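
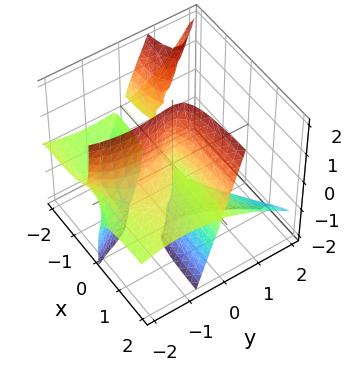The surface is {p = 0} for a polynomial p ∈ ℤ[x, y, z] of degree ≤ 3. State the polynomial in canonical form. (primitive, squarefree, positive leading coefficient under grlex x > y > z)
First, there are 4 components.
Next, degree: the shape is more complex than any degree-2 surface, so deg p = 3.
Next, from the visible intercepts: the visible z-axis segment lies entirely on the surface; the visible x-axis segment lies entirely on the surface; one y-axis crossing is at y = -2.
Finally, together with the visible shape, these determine p as stated.

3*x*y*z - x*z^2 + y^3 + 2*y^2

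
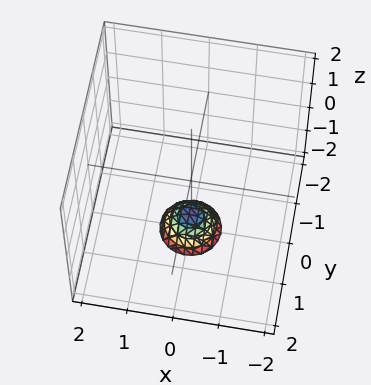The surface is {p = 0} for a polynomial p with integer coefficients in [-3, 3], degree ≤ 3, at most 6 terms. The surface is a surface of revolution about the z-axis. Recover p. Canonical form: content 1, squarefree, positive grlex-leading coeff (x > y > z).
The degree is 2 — the shape is more complex than any degree-1 surface.
Symmetry: every cross-section ⟂ z is a circle, so x, y appear only via x² + y².
Checking where it meets the axes: the surface avoids every integer y-axis point in the box; the surface avoids every integer x-axis point in the box; a circular section at z = -2 has radius between 0 and 1.
Solving for integer coefficients yields p as stated.

3*x^2 + 3*y^2 + 2*z + 3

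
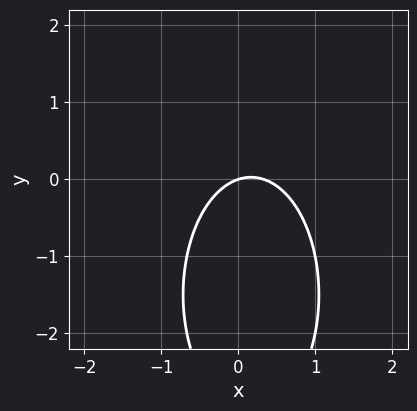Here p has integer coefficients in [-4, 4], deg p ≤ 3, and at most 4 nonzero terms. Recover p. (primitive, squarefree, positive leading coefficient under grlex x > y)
3*x^2 + y^2 - x + 3*y

1. Degree: no degree-1 curve has this shape, so deg p = 2.
2. From the visible intercepts: it meets the y-axis at y = 0 (among the integer gridlines); it crosses the x-axis at the gridline x = 0.
3. Fitting integer coefficients to these (and the overall shape) gives p.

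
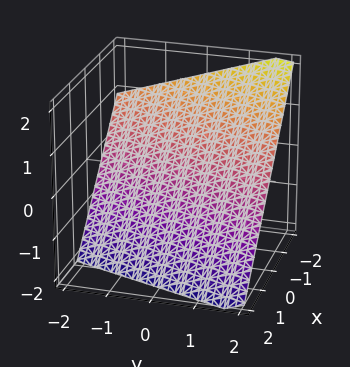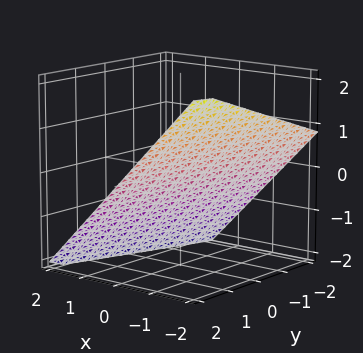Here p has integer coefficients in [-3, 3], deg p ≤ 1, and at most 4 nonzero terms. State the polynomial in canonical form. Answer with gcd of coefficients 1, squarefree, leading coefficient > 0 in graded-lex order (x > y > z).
3*x - y + 3*z + 2

1. The degree is 1 — every cross-section is a straight line — this is a plane.
2. Observable constraints: it meets the y-axis at y = 2 (among the integer gridlines).
3. Solving for integer coefficients yields p as stated.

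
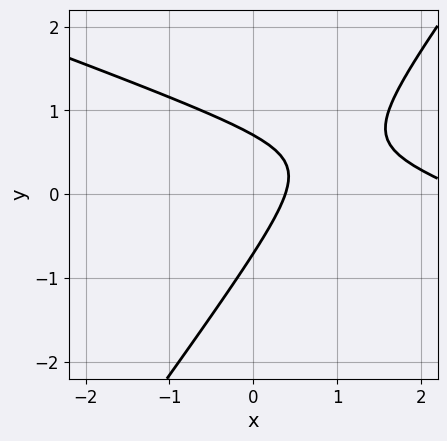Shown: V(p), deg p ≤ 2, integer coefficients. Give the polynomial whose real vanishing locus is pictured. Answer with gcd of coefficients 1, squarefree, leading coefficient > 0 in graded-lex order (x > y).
1. Degree: the shape is more complex than any degree-1 curve, so deg p = 2.
2. The integer polynomial consistent with all of this is the stated p.

x^2 + 2*x*y - 2*y^2 - 3*x + 1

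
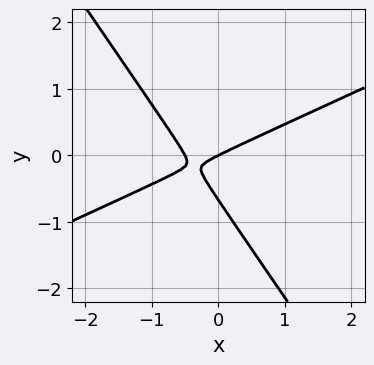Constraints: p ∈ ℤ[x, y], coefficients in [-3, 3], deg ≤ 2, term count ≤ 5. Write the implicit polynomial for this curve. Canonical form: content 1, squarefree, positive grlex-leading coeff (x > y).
2*x^2 - 3*x*y - 3*y^2 + x - 2*y

First, deg p = 2.
Then, from the axis intercepts and sections: one x-axis crossing is at x = 0; it meets the y-axis at y = 0 (among the integer gridlines).
Finally, together with the visible shape, these determine p as stated.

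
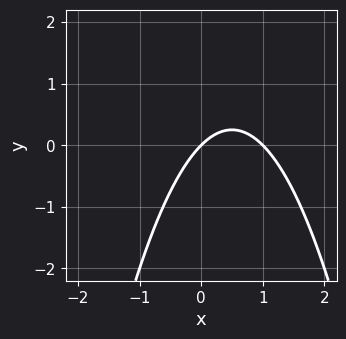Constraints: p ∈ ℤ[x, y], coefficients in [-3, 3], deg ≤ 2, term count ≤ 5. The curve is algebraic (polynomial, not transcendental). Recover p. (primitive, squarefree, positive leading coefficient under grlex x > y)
(a) The degree is 2 — no degree-1 curve has this shape.
(b) From the visible intercepts: one y-axis crossing is at y = 0; among the integer gridlines, it crosses the x-axis at x ∈ {0, 1}.
(c) Together with the visible shape, these determine p as stated.

x^2 - x + y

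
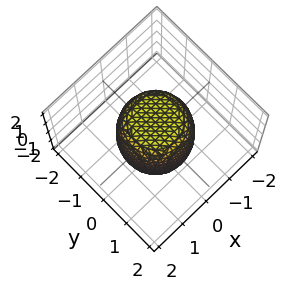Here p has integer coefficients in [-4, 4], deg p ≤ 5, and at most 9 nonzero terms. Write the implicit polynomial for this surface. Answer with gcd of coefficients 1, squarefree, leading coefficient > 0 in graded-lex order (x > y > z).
2*x^4 + 4*x^2*y^2 + 2*y^4 - x^2 - y^2 + z^2 - 2

Degree: no degree-3 surface has this shape, so deg p = 4.
By symmetry, every cross-section ⟂ z is a circle, so x, y appear only via x² + y².
Checking where it meets the axes: a circular section at z = 1 has radius exactly 1.
The integer polynomial consistent with all of this is the stated p.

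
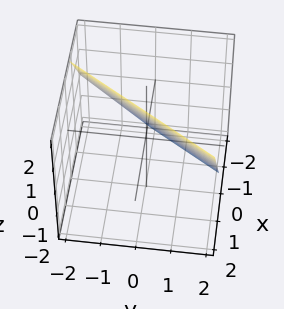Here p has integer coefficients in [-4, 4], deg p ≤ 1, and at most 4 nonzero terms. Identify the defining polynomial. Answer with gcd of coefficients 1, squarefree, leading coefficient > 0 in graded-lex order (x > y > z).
3*x - 2*y - 2*z + 2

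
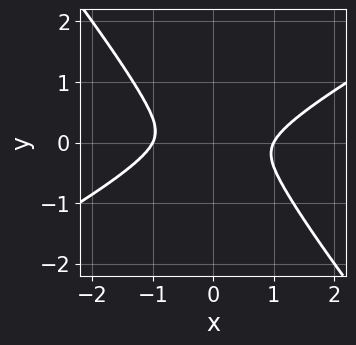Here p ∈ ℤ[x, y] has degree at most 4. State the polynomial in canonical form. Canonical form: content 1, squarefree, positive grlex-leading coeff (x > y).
(a) The degree is 4 — the shape is more complex than any degree-3 curve.
(b) Reading off the gridlines: among the integer gridlines, it crosses the x-axis at x ∈ {-1, 1}.
(c) Fitting integer coefficients to these (and the overall shape) gives p.

2*x^4 - 2*x^3*y - 3*x^2*y^2 - 2*x^2 - 2*y^2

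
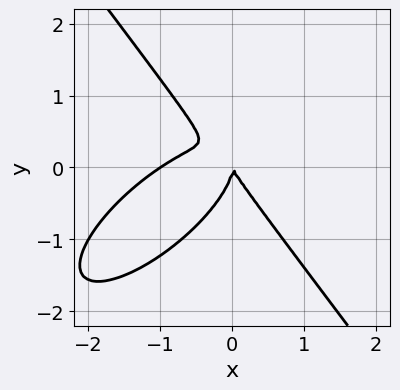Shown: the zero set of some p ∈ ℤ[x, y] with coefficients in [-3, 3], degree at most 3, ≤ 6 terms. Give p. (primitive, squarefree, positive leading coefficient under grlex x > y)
2*x^3 - 2*x^2*y + 2*y^3 + 2*x^2 + x*y

1. deg p = 3.
2. Reading off the gridlines: it meets the y-axis at y = 0 (among the integer gridlines); the x-axis gridline crossings are at x ∈ {-1, 0}.
3. Assembling these constraints gives the stated polynomial.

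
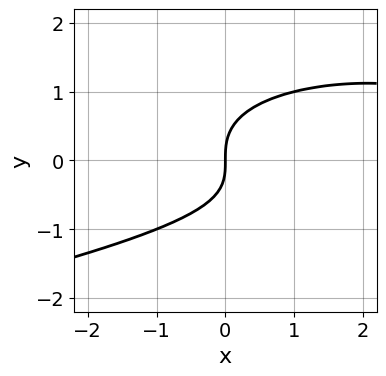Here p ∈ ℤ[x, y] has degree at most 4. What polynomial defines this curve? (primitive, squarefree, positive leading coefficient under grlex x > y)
The degree is 3 — the shape is more complex than any degree-2 curve.
From the axis intercepts and sections: it meets the x-axis at x = 0 (among the integer gridlines); one y-axis crossing is at y = 0.
Solving for integer coefficients yields p as stated.

3*y^3 + x^2 - x*y - 3*x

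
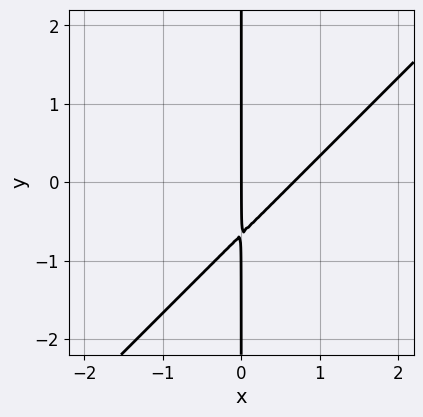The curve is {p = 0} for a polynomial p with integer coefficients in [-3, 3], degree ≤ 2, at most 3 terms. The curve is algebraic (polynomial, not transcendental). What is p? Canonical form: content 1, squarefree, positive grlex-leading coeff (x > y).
1. The degree is 2 — the shape is more complex than any degree-1 curve.
2. From the axis intercepts and sections: the visible y-axis segment lies entirely on the curve; it meets the x-axis at x = 0 (among the integer gridlines).
3. Putting this together gives p.

3*x^2 - 3*x*y - 2*x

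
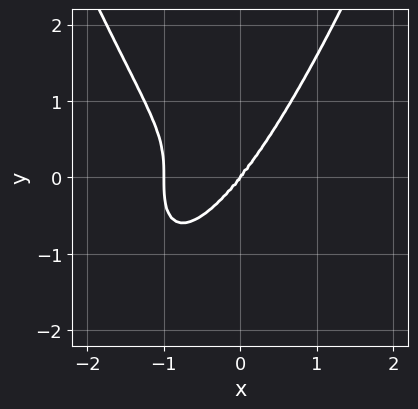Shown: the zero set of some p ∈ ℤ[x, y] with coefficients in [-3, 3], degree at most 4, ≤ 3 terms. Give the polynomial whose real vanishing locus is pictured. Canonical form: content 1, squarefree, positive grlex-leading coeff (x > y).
The degree is 4 — the shape is more complex than any degree-3 curve.
Checking where it meets the axes: the x-axis gridline crossings are at x ∈ {-1, 0}; it crosses the y-axis at the gridline y = 0.
Putting this together gives p.

2*x^4 + 2*x^3 - y^3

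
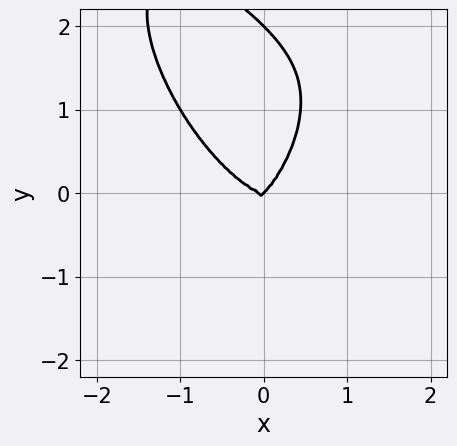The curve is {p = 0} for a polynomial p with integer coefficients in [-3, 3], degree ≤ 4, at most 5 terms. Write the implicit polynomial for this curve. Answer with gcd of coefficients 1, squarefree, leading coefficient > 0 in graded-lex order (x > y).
3*x^4 + y^4 + 2*x*y^2 - 2*y^3

1. deg p = 4. A generic line meets the curve in up to 4 points.
2. Against the integer gridlines: among the integer gridlines, it crosses the y-axis at y ∈ {0, 2}; one x-axis crossing is at x = 0.
3. Solving for integer coefficients yields p as stated.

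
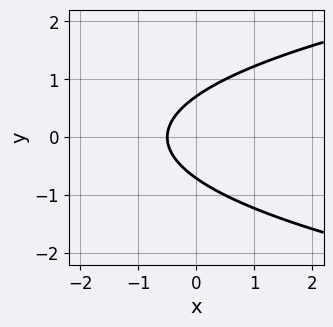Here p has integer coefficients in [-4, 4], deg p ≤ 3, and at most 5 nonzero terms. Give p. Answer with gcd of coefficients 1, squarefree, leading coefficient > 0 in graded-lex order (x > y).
(a) Degree: no degree-1 curve has this shape, so deg p = 2.
(b) Symmetries: the y ↦ −y reflection is a symmetry, so y appears only in even powers.
(c) Assembling these constraints gives the stated polynomial.

2*y^2 - 2*x - 1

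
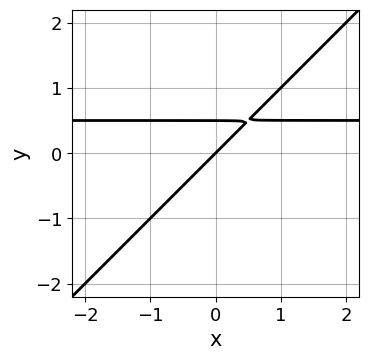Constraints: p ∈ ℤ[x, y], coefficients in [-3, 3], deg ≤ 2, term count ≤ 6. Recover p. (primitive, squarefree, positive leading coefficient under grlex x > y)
1. deg p = 2. A generic line meets the curve in up to 2 points.
2. Checking where it meets the axes: it meets the y-axis at y = 0 (among the integer gridlines); it crosses the x-axis at the gridline x = 0.
3. Assembling these constraints gives the stated polynomial.

2*x*y - 2*y^2 - x + y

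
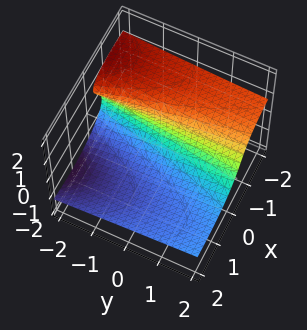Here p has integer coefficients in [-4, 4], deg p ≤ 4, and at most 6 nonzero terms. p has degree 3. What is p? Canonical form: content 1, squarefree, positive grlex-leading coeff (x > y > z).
(a) The degree is 3 — no degree-2 surface has this shape.
(b) From the visible intercepts: the surface avoids every integer y-axis point in the box; one z-axis crossing is at z = -1.
(c) The integer polynomial consistent with all of this is the stated p.

x^2*z + 2*z^3 + y*z + 3*x + 2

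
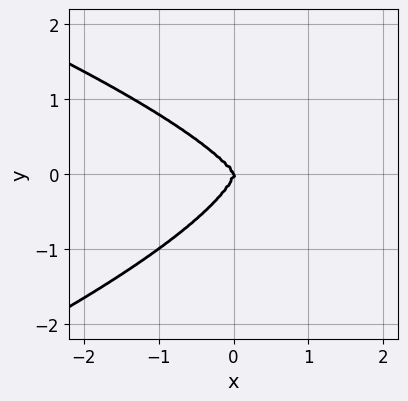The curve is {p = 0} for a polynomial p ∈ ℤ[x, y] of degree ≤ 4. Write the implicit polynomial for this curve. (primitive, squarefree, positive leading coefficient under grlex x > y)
3*y^4 + 2*x^3 + x^2*y

1. Degree: the shape is more complex than any degree-3 curve, so deg p = 4.
2. Against the integer gridlines: one y-axis crossing is at y = 0; it crosses the x-axis at the gridline x = 0.
3. Putting this together gives p.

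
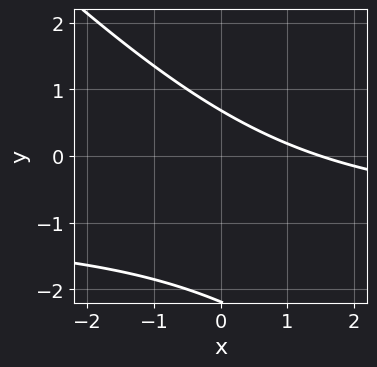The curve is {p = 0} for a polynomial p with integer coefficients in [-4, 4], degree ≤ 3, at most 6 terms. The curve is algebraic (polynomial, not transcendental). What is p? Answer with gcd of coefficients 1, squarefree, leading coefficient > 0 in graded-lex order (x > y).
(a) Degree: no degree-1 curve has this shape, so deg p = 2.
(b) Putting this together gives p.

2*x*y + 2*y^2 + 2*x + 3*y - 3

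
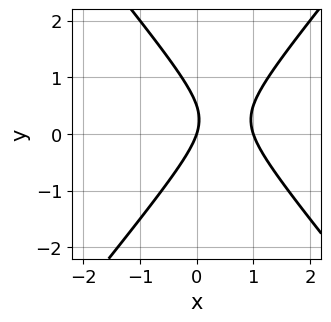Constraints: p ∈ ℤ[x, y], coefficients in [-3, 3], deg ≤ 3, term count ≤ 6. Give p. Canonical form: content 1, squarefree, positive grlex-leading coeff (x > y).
3*x^2 - 2*y^2 - 3*x + y

First, the degree is 2 — a generic line meets the curve in up to 2 points.
Next, from the axis intercepts and sections: one y-axis crossing is at y = 0; the x-axis gridline crossings are at x ∈ {0, 1}.
Finally, assembling these constraints gives the stated polynomial.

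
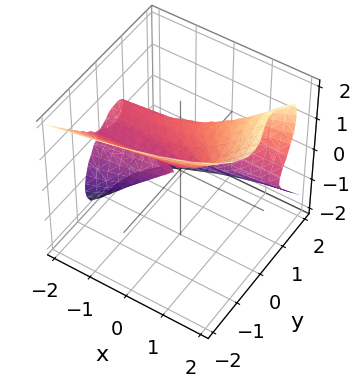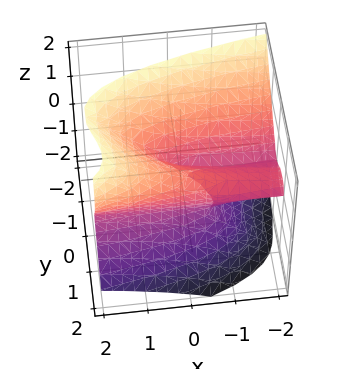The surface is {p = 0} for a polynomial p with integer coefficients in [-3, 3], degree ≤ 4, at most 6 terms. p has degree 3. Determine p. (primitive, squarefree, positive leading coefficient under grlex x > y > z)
2*x*z^2 - 3*y^3 - 2*z^3 + 3*y^2 + y*z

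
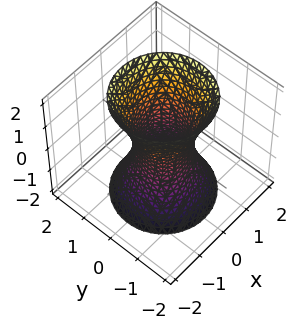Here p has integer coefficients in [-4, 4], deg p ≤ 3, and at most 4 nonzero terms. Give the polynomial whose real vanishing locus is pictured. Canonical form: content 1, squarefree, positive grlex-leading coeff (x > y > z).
(a) Degree: one connected sheet with a waist; a quadric, so deg p = 2.
(b) Symmetries: the z ↦ −z reflection is a symmetry, so z appears only in even powers; the surface is invariant under rotation about z: p = q(x² + y², z).
(c) Reading off the gridlines: the surface avoids every integer z-axis point in the box; a circular section at z = -2 has radius between 1 and 2.
(d) The integer polynomial consistent with all of this is the stated p.

3*x^2 + 3*y^2 - z^2 - 2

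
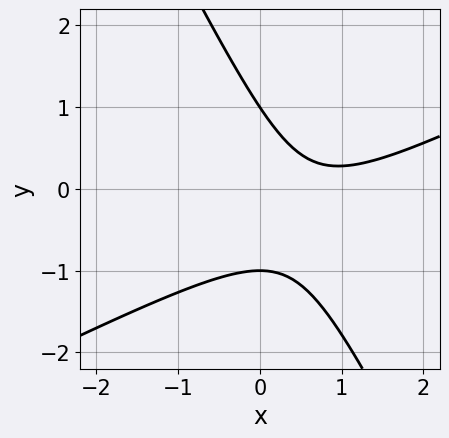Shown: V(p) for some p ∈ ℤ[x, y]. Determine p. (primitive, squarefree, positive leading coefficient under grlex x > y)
2*x^2 - 3*x*y - 2*y^2 - 3*x + 2

(a) Degree: no degree-1 curve has this shape, so deg p = 2.
(b) From the axis intercepts and sections: among the integer gridlines, it crosses the y-axis at y ∈ {-1, 1}; no x-intercept at any integer in the box.
(c) Together with the visible shape, these determine p as stated.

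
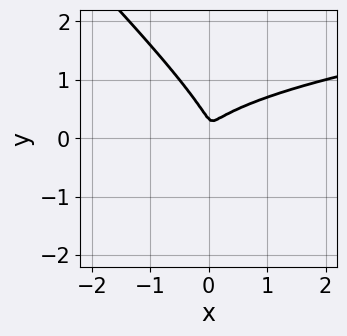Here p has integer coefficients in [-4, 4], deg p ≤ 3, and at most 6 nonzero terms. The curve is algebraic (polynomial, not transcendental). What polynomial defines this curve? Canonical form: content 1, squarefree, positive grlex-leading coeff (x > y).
1. Degree: no degree-2 curve has this shape, so deg p = 3.
2. Putting this together gives p.

3*x*y^2 + 3*y^3 - 2*x^2 - y^2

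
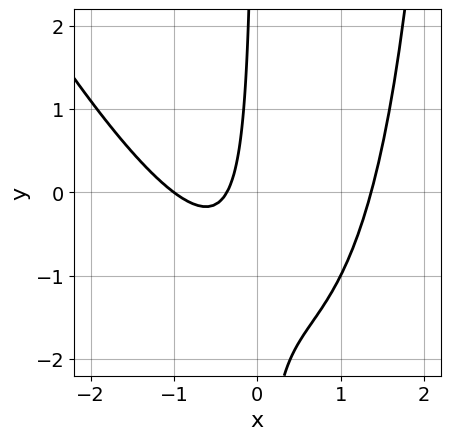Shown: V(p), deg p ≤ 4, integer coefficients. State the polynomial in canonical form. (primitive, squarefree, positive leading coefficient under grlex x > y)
First, the degree is 3 — no degree-2 curve has this shape.
Then, from the visible intercepts: it meets the x-axis at x = -1 (among the integer gridlines); it misses every integer gridline on the y-axis.
Finally, matching integer coefficients to the picture gives p.

2*x^3 + x^2*y - 3*x*y - 3*x - 1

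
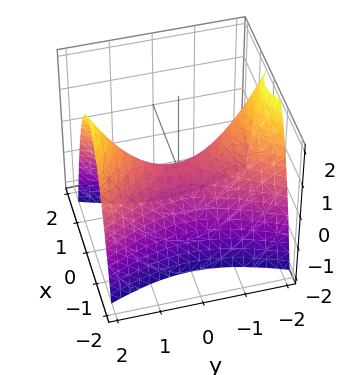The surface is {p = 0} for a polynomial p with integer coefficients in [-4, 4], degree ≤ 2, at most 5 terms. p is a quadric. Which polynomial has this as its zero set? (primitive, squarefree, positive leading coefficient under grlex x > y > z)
3*x^2 - y^2 + 2*z

First, deg p = 2.
Then, symmetries: mirror symmetry x ↦ −x ⇒ only even powers of x; it's symmetric under y → −y, forcing even powers of y.
Then, observable constraints: it meets the y-axis at y = 0 (among the integer gridlines); it crosses the x-axis at the gridline x = 0.
Finally, matching integer coefficients to the picture gives p.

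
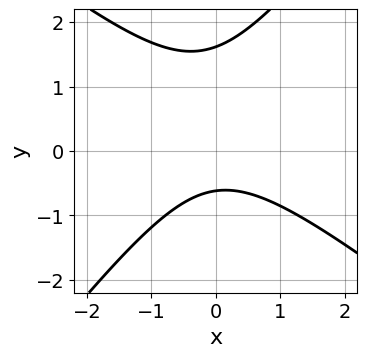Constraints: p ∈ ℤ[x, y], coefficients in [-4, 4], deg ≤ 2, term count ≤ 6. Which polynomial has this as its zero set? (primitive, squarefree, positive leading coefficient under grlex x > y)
(a) deg p = 2. No degree-1 curve has this shape.
(b) From the axis intercepts and sections: it misses every integer gridline on the x-axis.
(c) Putting this together gives p.

2*x^2 + x*y - 2*y^2 + 2*y + 2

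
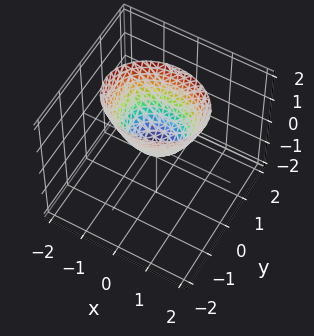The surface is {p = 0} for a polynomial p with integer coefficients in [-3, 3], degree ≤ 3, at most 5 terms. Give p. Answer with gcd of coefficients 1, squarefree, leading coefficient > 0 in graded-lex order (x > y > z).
First, degree: a paraboloid; a quadric, so deg p = 2.
Then, symmetries: the x ↦ −x reflection is a symmetry, so x appears only in even powers; mirror symmetry y ↦ −y ⇒ only even powers of y.
Next, observable constraints: one y-axis crossing is at y = 0; it meets the x-axis at x = 0 (among the integer gridlines); it meets the z-axis at z = 0 (among the integer gridlines).
Finally, solving for integer coefficients yields p as stated.

2*x^2 + 3*y^2 - 2*z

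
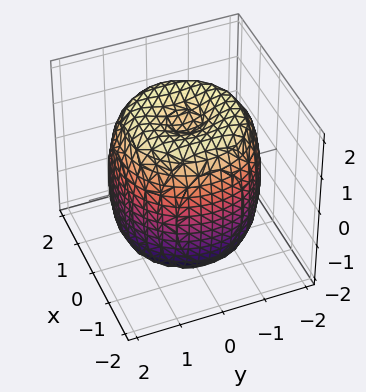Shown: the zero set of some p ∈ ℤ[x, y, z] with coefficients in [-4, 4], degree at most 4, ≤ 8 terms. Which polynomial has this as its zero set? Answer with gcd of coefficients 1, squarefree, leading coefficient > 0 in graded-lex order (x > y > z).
deg p = 4. No degree-3 surface has this shape.
By symmetry, every cross-section ⟂ z is a circle, so x, y appear only via x² + y².
Against the integer gridlines: a circular section at z = 0 has radius between 1 and 2.
Assembling these constraints gives the stated polynomial.

x^4 + 2*x^2*y^2 + y^4 - 2*x^2 - 2*y^2 + z^2 - 2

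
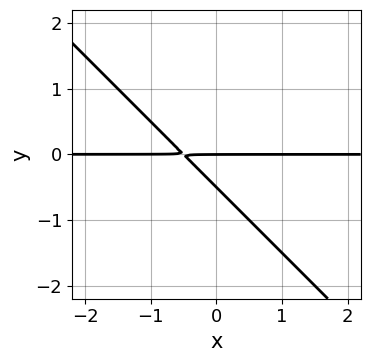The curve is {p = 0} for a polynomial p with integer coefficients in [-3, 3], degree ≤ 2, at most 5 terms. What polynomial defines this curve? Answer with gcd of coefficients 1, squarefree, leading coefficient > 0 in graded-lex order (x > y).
(a) deg p = 2. No degree-1 curve has this shape.
(b) Reading off the gridlines: the visible x-axis segment lies entirely on the curve; it meets the y-axis at y = 0 (among the integer gridlines).
(c) Together with the visible shape, these determine p as stated.

2*x*y + 2*y^2 + y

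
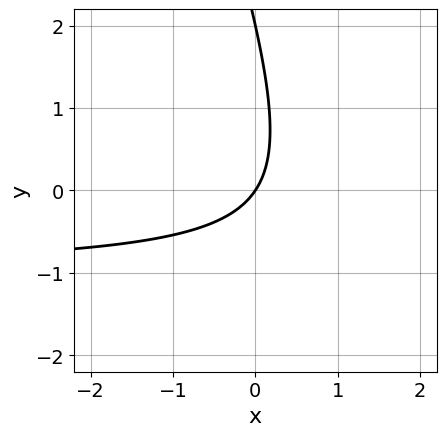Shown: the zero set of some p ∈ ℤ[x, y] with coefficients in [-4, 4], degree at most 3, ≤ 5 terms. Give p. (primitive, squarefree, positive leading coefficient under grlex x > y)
3*x*y + y^2 + 3*x - 2*y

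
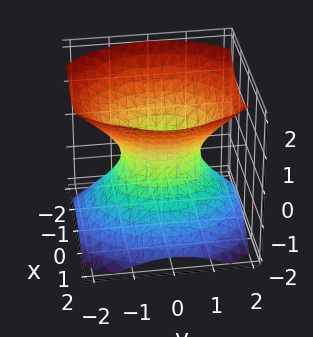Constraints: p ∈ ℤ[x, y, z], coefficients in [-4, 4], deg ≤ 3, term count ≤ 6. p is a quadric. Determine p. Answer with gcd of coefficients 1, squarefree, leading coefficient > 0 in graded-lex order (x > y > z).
3*x^2 + 2*y^2 - 3*z^2 - 2

deg p = 2. One connected sheet with a waist; a quadric.
Symmetries: mirror symmetry z ↦ −z ⇒ only even powers of z; mirror symmetry y ↦ −y ⇒ only even powers of y; mirror symmetry x ↦ −x ⇒ only even powers of x.
Against the integer gridlines: the surface avoids every integer z-axis point in the box; among the integer gridlines, it crosses the y-axis at y ∈ {-1, 1}.
Fitting integer coefficients to these (and the overall shape) gives p.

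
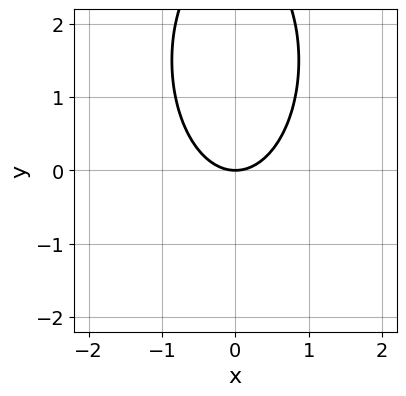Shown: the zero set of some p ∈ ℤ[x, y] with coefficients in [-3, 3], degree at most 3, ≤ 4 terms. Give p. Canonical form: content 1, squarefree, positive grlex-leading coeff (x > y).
3*x^2 + y^2 - 3*y

First, deg p = 2. No degree-1 curve has this shape.
Next, symmetries: it's symmetric under x → −x, forcing even powers of x.
Then, against the integer gridlines: it crosses the y-axis at the gridline y = 0; it meets the x-axis at x = 0 (among the integer gridlines).
Finally, together with the visible shape, these determine p as stated.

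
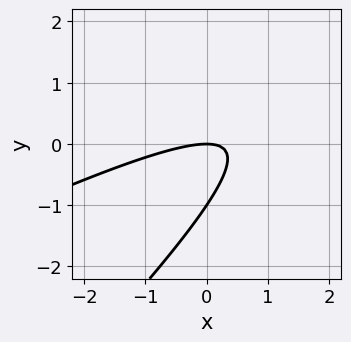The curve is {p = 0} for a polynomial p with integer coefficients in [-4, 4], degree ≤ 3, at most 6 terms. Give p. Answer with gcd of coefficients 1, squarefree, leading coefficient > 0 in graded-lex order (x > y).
First, deg p = 2. The shape is more complex than any degree-1 curve.
Then, observable constraints: among the integer gridlines, it crosses the y-axis at y ∈ {-1, 0}; it crosses the x-axis at the gridline x = 0.
Finally, fitting integer coefficients to these (and the overall shape) gives p.

x^2 - 3*x*y + 2*y^2 + 2*y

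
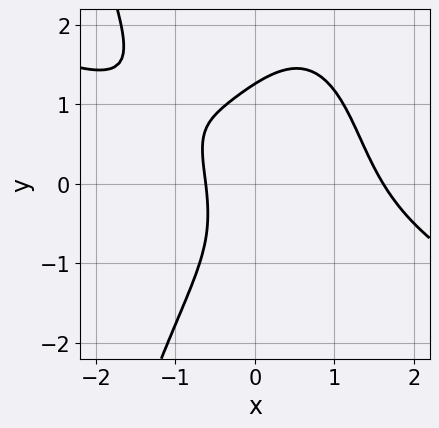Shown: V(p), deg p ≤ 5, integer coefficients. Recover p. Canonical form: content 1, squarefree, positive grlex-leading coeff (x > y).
Degree: a generic line meets the curve in up to 4 points, so deg p = 4.
Putting this together gives p.

x^4 + 2*x^3*y + y^3 - 3*x - 2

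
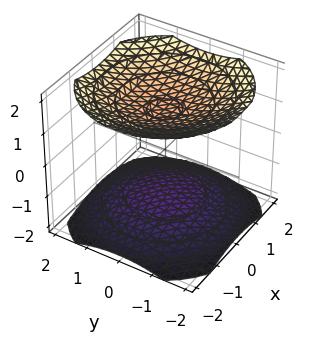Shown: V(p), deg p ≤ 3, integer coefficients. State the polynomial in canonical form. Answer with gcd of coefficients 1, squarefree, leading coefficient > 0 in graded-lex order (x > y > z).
x^2 + y^2 - 2*z^2 + 3

The picture has 2 separate pieces. Treating them together as one polynomial.
The degree is 2 — two separate bowl-shaped sheets opening away from each other; a quadric.
Symmetries: mirror symmetry z ↦ −z ⇒ only even powers of z; the surface is invariant under rotation about z: p = q(x² + y², z).
Reading off the gridlines: the surface avoids every integer x-axis point in the box; the surface avoids every integer y-axis point in the box.
Solving for integer coefficients yields p as stated.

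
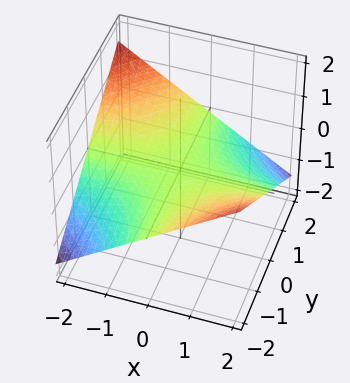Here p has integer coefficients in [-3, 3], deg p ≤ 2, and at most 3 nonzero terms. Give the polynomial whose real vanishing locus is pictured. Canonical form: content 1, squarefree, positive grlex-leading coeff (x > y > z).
(a) Degree: a hyperbolic paraboloid; a quadric, so deg p = 2.
(b) From the axis intercepts and sections: it meets the z-axis at z = 0 (among the integer gridlines); every point of the x-axis in the box is on the surface.
(c) Together with the visible shape, these determine p as stated. Check: (0, 2, 0) on the y-axis lies on the surface, and p(0, 2, 0) = 0. ✓

x*y + 3*z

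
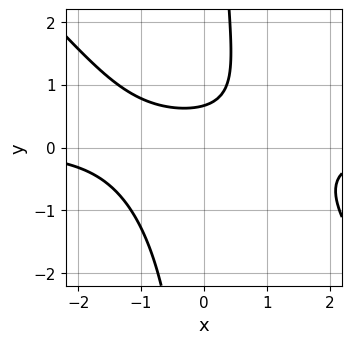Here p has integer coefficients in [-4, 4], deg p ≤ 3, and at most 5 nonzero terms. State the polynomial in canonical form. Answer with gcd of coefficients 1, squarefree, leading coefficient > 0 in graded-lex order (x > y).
First, degree: no degree-2 curve has this shape, so deg p = 3.
Then, against the integer gridlines: the curve avoids every integer x-axis point in the box.
Finally, these observations pin down the coefficients.

2*x^2*y + 2*x*y^2 - 3*y + 2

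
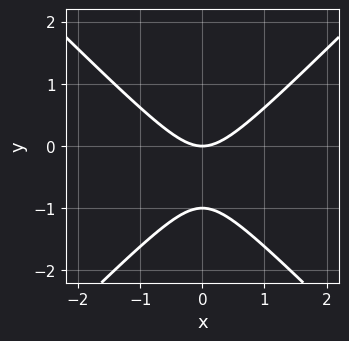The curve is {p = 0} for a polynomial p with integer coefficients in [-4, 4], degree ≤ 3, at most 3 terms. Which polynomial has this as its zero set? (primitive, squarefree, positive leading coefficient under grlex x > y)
(a) Degree: no degree-1 curve has this shape, so deg p = 2.
(b) Symmetries: it's symmetric under x → −x, forcing even powers of x.
(c) Checking where it meets the axes: among the integer gridlines, it crosses the y-axis at y ∈ {-1, 0}; it meets the x-axis at x = 0 (among the integer gridlines).
(d) Together with the visible shape, these determine p as stated.

x^2 - y^2 - y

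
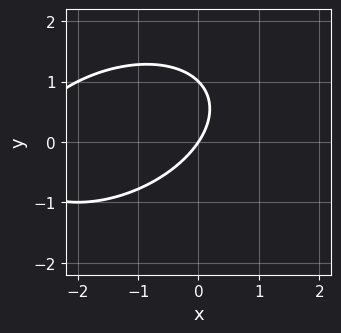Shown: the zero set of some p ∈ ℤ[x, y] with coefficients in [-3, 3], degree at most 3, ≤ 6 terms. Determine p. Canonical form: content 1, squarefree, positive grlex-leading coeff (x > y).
First, the degree is 2 — the shape is more complex than any degree-1 curve.
Then, checking where it meets the axes: one x-axis crossing is at x = 0; among the integer gridlines, it crosses the y-axis at y ∈ {0, 1}.
Finally, assembling these constraints gives the stated polynomial.

x^2 - x*y + 2*y^2 + 3*x - 2*y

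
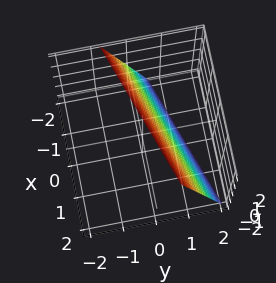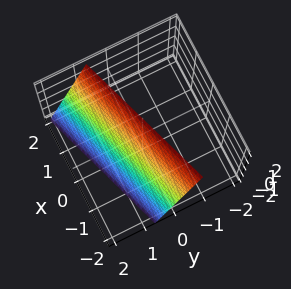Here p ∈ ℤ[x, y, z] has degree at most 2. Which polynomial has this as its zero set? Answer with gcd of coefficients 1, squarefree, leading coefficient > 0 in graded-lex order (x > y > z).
deg p = 1. The surface is flat (a plane).
Reading off the gridlines: it meets the x-axis at x = -2 (among the integer gridlines); it crosses the z-axis at the gridline z = 2.
Putting this together gives p.

x - 3*y - z + 2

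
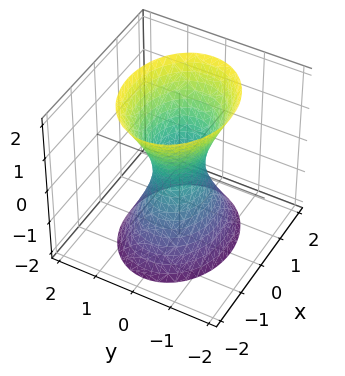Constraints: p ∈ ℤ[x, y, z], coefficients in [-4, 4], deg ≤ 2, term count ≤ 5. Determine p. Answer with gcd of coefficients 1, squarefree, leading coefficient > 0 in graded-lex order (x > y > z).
(a) deg p = 2. One connected sheet with a waist; a quadric.
(b) Symmetries: it's symmetric under z → −z, forcing even powers of z; mirror symmetry y ↦ −y ⇒ only even powers of y; it's symmetric under x → −x, forcing even powers of x.
(c) Against the integer gridlines: it misses every integer gridline on the z-axis.
(d) Matching integer coefficients to the picture gives p.

2*x^2 + 3*y^2 - z^2 - 1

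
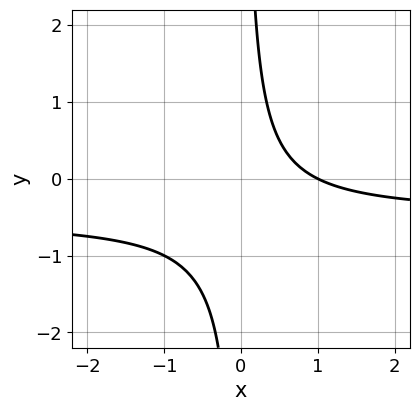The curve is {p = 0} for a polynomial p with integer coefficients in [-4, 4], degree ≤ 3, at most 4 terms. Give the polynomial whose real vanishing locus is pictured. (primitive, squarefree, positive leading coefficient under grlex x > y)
First, the degree is 2 — a generic line meets the curve in up to 2 points.
Then, reading off the gridlines: no y-intercept at any integer in the box; one x-axis crossing is at x = 1.
Finally, assembling these constraints gives the stated polynomial.

2*x*y + x - 1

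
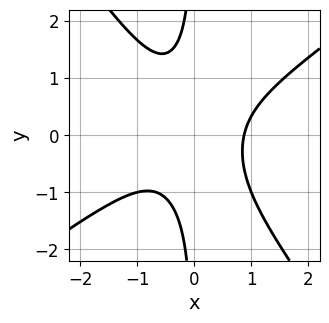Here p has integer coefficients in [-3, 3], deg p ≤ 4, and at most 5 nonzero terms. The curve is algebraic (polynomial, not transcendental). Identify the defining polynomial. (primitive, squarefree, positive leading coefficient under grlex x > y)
(a) The degree is 3 — a generic line meets the curve in up to 3 points.
(b) Checking where it meets the axes: the curve avoids every integer y-axis point in the box.
(c) Putting this together gives p.

3*x^3 - 2*x^2*y - 3*x*y^2 - 2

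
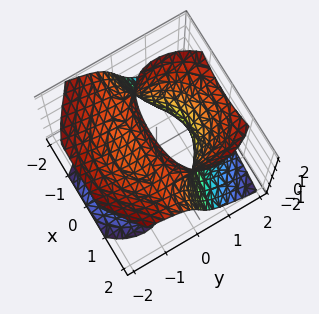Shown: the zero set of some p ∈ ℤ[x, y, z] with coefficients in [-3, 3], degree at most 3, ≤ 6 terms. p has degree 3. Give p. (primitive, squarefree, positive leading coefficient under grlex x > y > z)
(a) There are 2 components. They look like related sheets of one shape, so recover p as a whole.
(b) deg p = 3. The shape is more complex than any degree-2 surface.
(c) From the axis intercepts and sections: it misses every integer gridline on the z-axis; one y-axis crossing is at y = 1.
(d) Fitting integer coefficients to these (and the overall shape) gives p.

3*x^2*y + x^2*z + 2*y^3 - 3*y*z^2 - 2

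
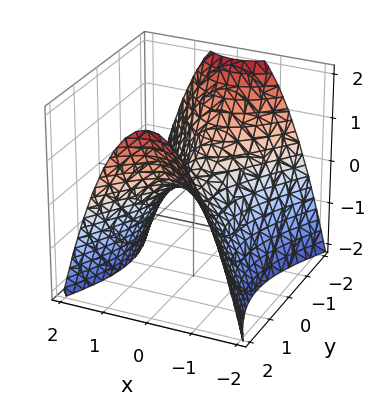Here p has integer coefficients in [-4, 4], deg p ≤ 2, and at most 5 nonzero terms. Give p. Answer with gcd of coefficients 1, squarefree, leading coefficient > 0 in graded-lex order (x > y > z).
deg p = 2. A saddle surface; a quadric.
Symmetries: it's symmetric under x → −x, forcing even powers of x; mirror symmetry y ↦ −y ⇒ only even powers of y.
Against the integer gridlines: it meets the y-axis at y = 0 (among the integer gridlines); it meets the z-axis at z = 0 (among the integer gridlines).
Assembling these constraints gives the stated polynomial.

2*x^2 - y^2 + 2*z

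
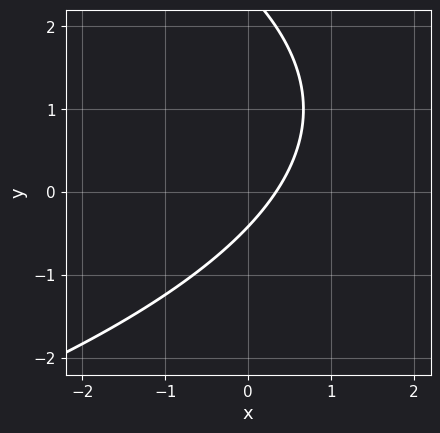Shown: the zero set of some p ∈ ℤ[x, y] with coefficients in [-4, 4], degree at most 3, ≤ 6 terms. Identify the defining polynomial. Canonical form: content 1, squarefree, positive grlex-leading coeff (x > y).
First, degree: a generic line meets the curve in up to 2 points, so deg p = 2.
Finally, the integer polynomial consistent with all of this is the stated p.

y^2 + 3*x - 2*y - 1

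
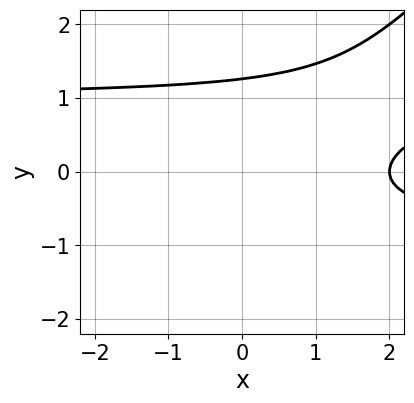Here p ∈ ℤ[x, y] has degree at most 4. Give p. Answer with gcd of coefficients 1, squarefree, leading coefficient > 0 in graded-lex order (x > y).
x*y^2 - y^3 - x + 2

Degree: no degree-2 curve has this shape, so deg p = 3.
From the axis intercepts and sections: one x-axis crossing is at x = 2.
Together with the visible shape, these determine p as stated.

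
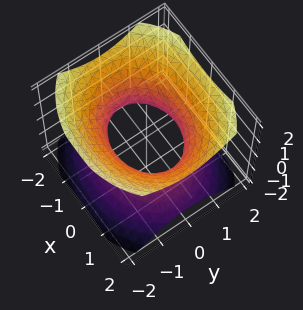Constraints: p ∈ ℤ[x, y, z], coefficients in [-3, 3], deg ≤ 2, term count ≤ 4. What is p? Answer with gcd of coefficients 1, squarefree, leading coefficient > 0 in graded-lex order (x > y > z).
2*x^2 + 3*y^2 - 3*z^2 - 3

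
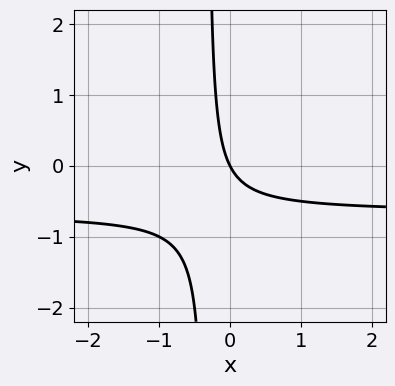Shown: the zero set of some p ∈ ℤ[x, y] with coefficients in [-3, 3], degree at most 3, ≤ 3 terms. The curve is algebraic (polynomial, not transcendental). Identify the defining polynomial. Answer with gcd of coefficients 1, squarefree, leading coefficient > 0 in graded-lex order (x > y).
First, the degree is 2 — no degree-1 curve has this shape.
Next, checking where it meets the axes: it crosses the x-axis at the gridline x = 0; it meets the y-axis at y = 0 (among the integer gridlines).
Finally, fitting integer coefficients to these (and the overall shape) gives p.

3*x*y + 2*x + y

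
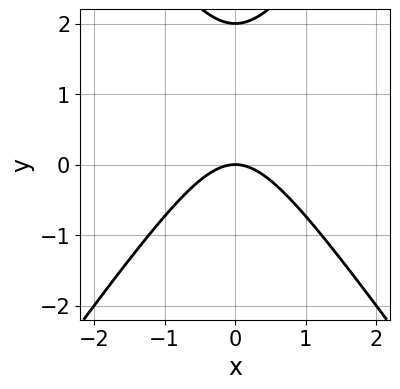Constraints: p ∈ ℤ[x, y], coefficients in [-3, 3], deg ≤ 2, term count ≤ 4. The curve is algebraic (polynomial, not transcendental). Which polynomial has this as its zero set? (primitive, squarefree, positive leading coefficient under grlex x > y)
2*x^2 - y^2 + 2*y

First, the degree is 2 — the shape is more complex than any degree-1 curve.
Next, symmetries: the x ↦ −x reflection is a symmetry, so x appears only in even powers.
Then, against the integer gridlines: it crosses the x-axis at the gridline x = 0; among the integer gridlines, it crosses the y-axis at y ∈ {0, 2}.
Finally, solving for integer coefficients yields p as stated.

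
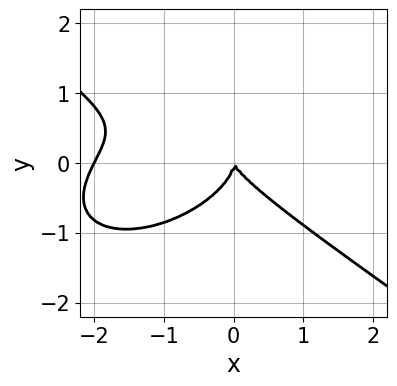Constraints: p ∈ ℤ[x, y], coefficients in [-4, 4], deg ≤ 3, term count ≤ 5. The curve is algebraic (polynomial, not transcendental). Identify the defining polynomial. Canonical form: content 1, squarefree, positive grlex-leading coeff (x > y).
x^3 + 3*y^3 + 2*x^2 + x*y

1. Degree: no degree-2 curve has this shape, so deg p = 3.
2. From the visible intercepts: among the integer gridlines, it crosses the x-axis at x ∈ {-2, 0}; one y-axis crossing is at y = 0.
3. Fitting integer coefficients to these (and the overall shape) gives p.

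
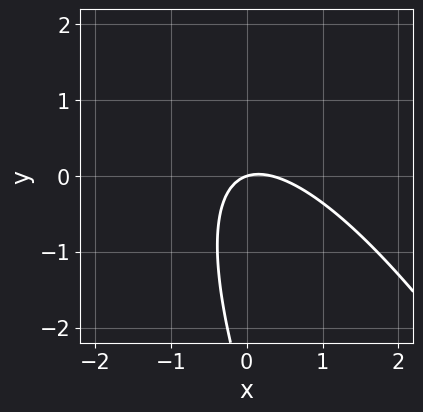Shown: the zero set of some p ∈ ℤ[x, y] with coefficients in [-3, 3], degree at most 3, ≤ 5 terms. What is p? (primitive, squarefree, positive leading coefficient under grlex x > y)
3*x^2 + 3*x*y + y^2 - x + 3*y

(a) The degree is 2 — a generic line meets the curve in up to 2 points.
(b) From the visible intercepts: one y-axis crossing is at y = 0; it meets the x-axis at x = 0 (among the integer gridlines).
(c) Together with the visible shape, these determine p as stated.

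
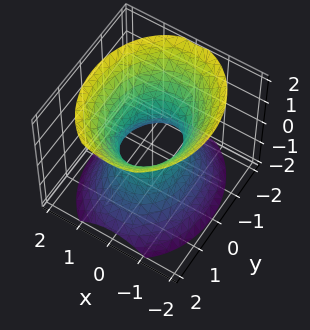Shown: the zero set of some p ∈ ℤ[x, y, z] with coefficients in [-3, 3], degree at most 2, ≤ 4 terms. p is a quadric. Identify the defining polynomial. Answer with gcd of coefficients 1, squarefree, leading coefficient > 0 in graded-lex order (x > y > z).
deg p = 2. An hourglass — one-sheet hyperboloid; a quadric.
Symmetries: mirror symmetry z ↦ −z ⇒ only even powers of z; the x ↦ −x reflection is a symmetry, so x appears only in even powers; mirror symmetry y ↦ −y ⇒ only even powers of y.
From the axis intercepts and sections: among the integer gridlines, it crosses the y-axis at y ∈ {-1, 1}; it misses every integer gridline on the z-axis.
Assembling these constraints gives the stated polynomial.

3*x^2 + 2*y^2 - 2*z^2 - 2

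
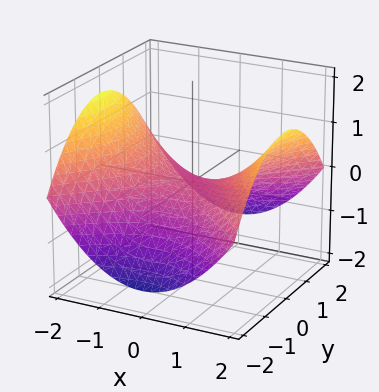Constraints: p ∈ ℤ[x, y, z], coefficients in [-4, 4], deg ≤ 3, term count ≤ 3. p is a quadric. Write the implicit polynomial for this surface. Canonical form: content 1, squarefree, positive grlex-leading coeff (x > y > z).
(a) Degree: a hyperbolic paraboloid; a quadric, so deg p = 2.
(b) Symmetries: the y ↦ −y reflection is a symmetry, so y appears only in even powers; the x ↦ −x reflection is a symmetry, so x appears only in even powers.
(c) Checking where it meets the axes: one x-axis crossing is at x = 0; one z-axis crossing is at z = 0; one y-axis crossing is at y = 0.
(d) Assembling these constraints gives the stated polynomial.

x^2 - y^2 - 3*z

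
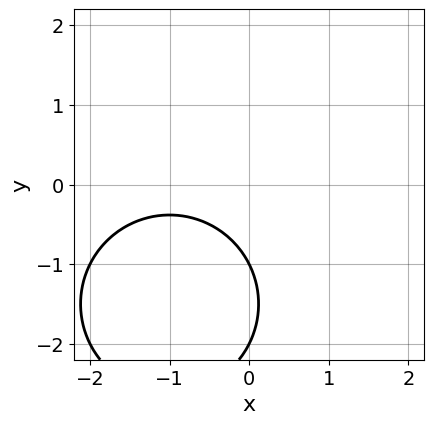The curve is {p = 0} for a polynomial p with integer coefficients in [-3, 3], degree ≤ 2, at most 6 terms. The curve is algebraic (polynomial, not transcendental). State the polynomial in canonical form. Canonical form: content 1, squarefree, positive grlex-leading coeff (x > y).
x^2 + y^2 + 2*x + 3*y + 2

1. Degree: a generic line meets the curve in up to 2 points, so deg p = 2.
2. From the axis intercepts and sections: no x-intercept at any integer in the box; among the integer gridlines, it crosses the y-axis at y ∈ {-2, -1}.
3. Fitting integer coefficients to these (and the overall shape) gives p.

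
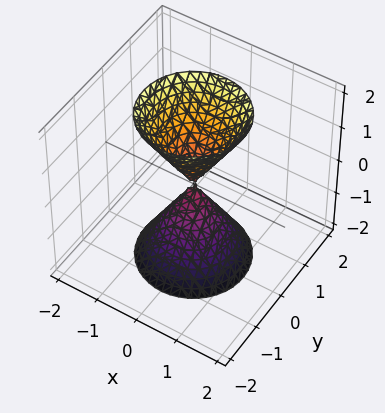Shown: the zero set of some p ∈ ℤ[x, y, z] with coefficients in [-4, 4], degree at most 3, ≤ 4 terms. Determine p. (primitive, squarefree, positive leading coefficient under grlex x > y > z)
3*x^2 + 3*y^2 - z^2

First, I count 2 distinct pieces.
Next, deg p = 2.
Next, symmetries: the z ↦ −z reflection is a symmetry, so z appears only in even powers; rotational symmetry about the z-axis ⇒ p depends on x, y only through x² + y².
Then, from the visible intercepts: it meets the y-axis at y = 0 (among the integer gridlines); a circular section at z = 1 has radius between 0 and 1; one x-axis crossing is at x = 0.
Finally, these observations pin down the coefficients.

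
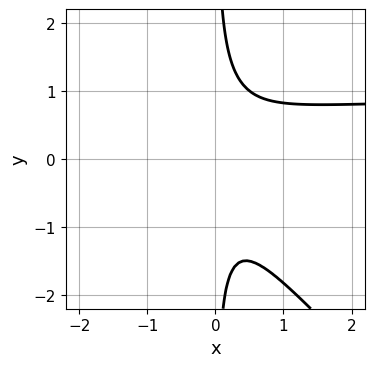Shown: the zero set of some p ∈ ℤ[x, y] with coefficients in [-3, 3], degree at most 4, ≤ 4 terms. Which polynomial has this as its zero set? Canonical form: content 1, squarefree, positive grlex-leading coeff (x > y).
2*x^2*y + 2*x*y^2 - 2*x^2 - 1

(a) The degree is 3 — a generic line meets the curve in up to 3 points.
(b) From the axis intercepts and sections: the curve avoids every integer y-axis point in the box; the curve avoids every integer x-axis point in the box.
(c) Solving for integer coefficients yields p as stated.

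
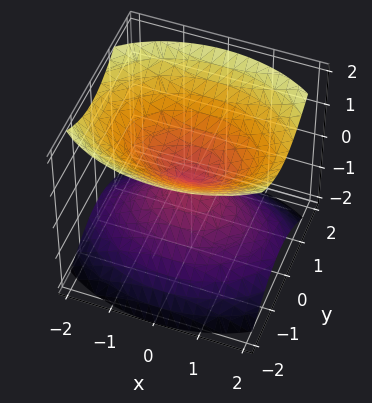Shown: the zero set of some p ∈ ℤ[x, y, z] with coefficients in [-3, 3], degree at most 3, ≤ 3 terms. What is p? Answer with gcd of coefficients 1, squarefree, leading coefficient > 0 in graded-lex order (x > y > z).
1. There are 2 components. Treating them together as one polynomial.
2. deg p = 2. A double cone through the origin; a quadric.
3. Symmetries: mirror symmetry y ↦ −y ⇒ only even powers of y; it's symmetric under x → −x, forcing even powers of x; it's symmetric under z → −z, forcing even powers of z.
4. Observable constraints: it meets the z-axis at z = 0 (among the integer gridlines); it crosses the x-axis at the gridline x = 0; one y-axis crossing is at y = 0.
5. Assembling these constraints gives the stated polynomial.

x^2 + 2*y^2 - 2*z^2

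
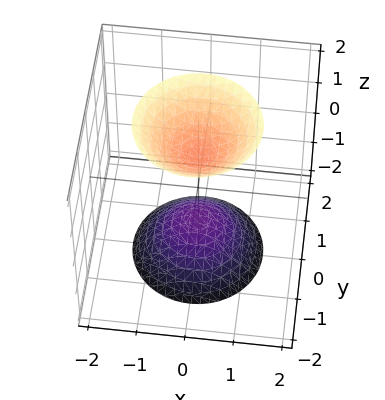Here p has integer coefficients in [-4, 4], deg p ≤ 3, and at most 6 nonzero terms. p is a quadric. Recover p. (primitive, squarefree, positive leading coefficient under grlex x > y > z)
(a) The picture has 2 separate pieces.
(b) deg p = 2.
(c) By symmetry, the z-axis is an axis of rotation, so x and y enter only as x² + y²; mirror symmetry z ↦ −z ⇒ only even powers of z.
(d) Checking where it meets the axes: among the integer gridlines, it crosses the z-axis at z ∈ {-1, 1}; it misses every integer gridline on the y-axis; the surface avoids every integer x-axis point in the box.
(e) Together with the visible shape, these determine p as stated.

2*x^2 + 2*y^2 - z^2 + 1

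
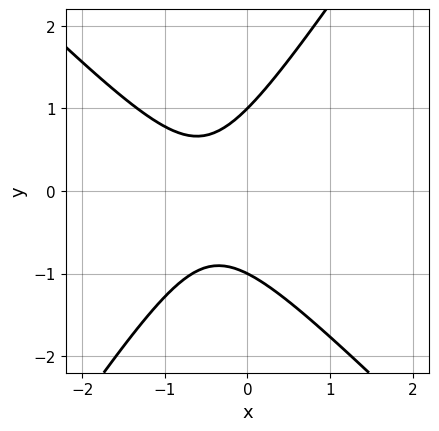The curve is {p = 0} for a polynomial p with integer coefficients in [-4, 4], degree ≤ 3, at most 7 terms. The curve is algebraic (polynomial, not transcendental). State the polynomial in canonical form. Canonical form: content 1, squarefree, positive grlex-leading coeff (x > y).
3*x^2 + x*y - 2*y^2 + 3*x + 2

1. Degree: the shape is more complex than any degree-1 curve, so deg p = 2.
2. Against the integer gridlines: among the integer gridlines, it crosses the y-axis at y ∈ {-1, 1}; the curve avoids every integer x-axis point in the box.
3. Fitting integer coefficients to these (and the overall shape) gives p.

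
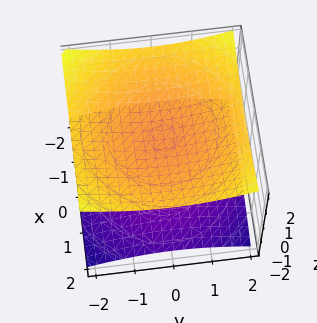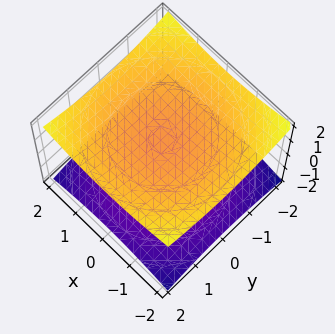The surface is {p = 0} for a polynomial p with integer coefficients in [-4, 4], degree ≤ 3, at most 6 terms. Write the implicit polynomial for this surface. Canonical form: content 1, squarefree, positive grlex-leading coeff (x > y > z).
There are 2 components.
The degree is 2 — two separate bowl-shaped sheets opening away from each other; a quadric.
Symmetries: the z ↦ −z reflection is a symmetry, so z appears only in even powers; the surface is invariant under rotation about z: p = q(x² + y², z).
From the visible intercepts: the surface avoids every integer y-axis point in the box; among the integer gridlines, it crosses the z-axis at z ∈ {-1, 1}.
Putting this together gives p.

x^2 + y^2 - 3*z^2 + 3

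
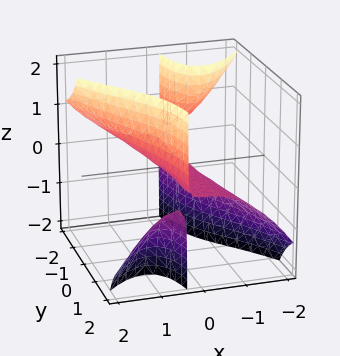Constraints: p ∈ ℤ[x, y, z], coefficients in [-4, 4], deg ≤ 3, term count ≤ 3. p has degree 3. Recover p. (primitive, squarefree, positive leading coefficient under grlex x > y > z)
First, I count 3 distinct pieces. Treating them together as one polynomial.
Then, the degree is 3 — no degree-2 surface has this shape.
Next, checking where it meets the axes: the visible y-axis segment lies entirely on the surface; one z-axis crossing is at z = 0; one x-axis crossing is at x = 0.
Finally, together with the visible shape, these determine p as stated.

2*x^3 + 3*x*y*z - 2*z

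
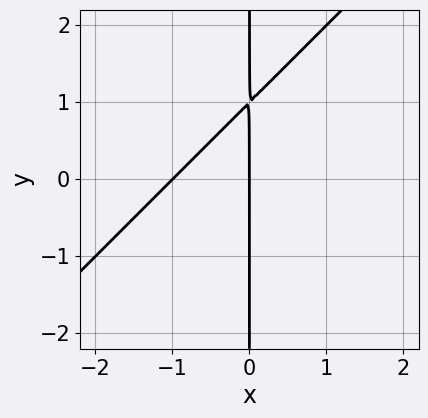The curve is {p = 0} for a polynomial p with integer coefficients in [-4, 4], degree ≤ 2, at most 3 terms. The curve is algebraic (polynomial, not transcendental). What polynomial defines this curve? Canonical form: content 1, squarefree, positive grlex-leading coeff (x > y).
Degree: the shape is more complex than any degree-1 curve, so deg p = 2.
Reading off the gridlines: the x-axis gridline crossings are at x ∈ {-1, 0}; every point of the y-axis in the box is on the curve.
Matching integer coefficients to the picture gives p.

x^2 - x*y + x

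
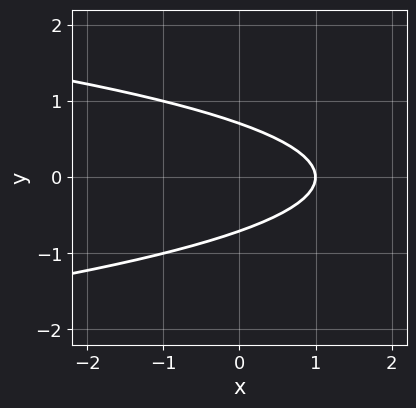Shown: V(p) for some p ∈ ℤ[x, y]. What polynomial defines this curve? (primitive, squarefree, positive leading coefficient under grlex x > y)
2*y^2 + x - 1

(a) Degree: a generic line meets the curve in up to 2 points, so deg p = 2.
(b) Symmetries: the y ↦ −y reflection is a symmetry, so y appears only in even powers.
(c) Against the integer gridlines: it crosses the x-axis at the gridline x = 1.
(d) The integer polynomial consistent with all of this is the stated p.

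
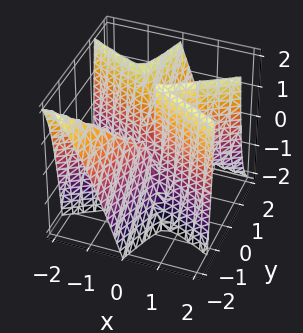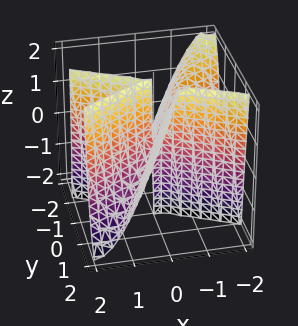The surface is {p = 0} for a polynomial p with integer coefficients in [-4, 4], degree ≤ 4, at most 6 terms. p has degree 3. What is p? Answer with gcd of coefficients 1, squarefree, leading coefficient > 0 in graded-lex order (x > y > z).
The degree is 3 — no degree-2 surface has this shape.
Against the integer gridlines: it meets the x-axis at x = 0 (among the integer gridlines); it meets the y-axis at y = 0 (among the integer gridlines).
Together with the visible shape, these determine p as stated. Check: (0, 0, -1) on the z-axis lies on the surface, and p(0, 0, -1) = 0. ✓

x^3 - 3*x*y^2 + y^3 - y^2*z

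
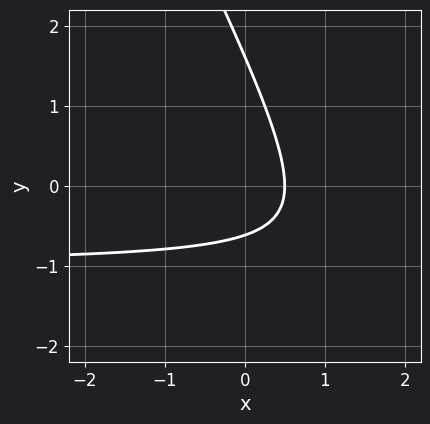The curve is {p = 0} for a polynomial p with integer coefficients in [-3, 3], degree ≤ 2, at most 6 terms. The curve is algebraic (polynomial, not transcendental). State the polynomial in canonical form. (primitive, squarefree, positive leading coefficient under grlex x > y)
1. Degree: the shape is more complex than any degree-1 curve, so deg p = 2.
2. The integer polynomial consistent with all of this is the stated p.

2*x*y + y^2 + 2*x - y - 1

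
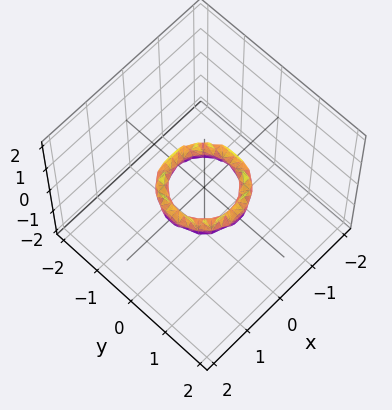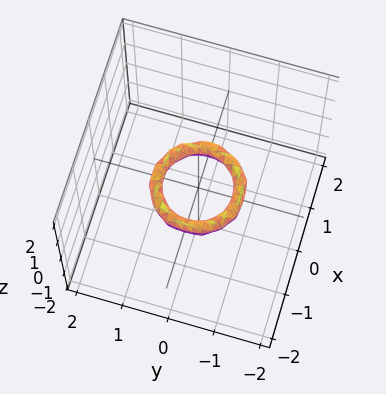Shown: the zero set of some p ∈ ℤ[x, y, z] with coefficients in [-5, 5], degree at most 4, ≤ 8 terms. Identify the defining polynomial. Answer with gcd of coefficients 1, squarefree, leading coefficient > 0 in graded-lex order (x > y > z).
2*x^4 + 4*x^2*y^2 + 2*y^4 - 3*x^2 - 3*y^2 + 2*z^2 + 1

1. The degree is 4 — no degree-3 surface has this shape.
2. By symmetry, the z-axis is an axis of rotation, so x and y enter only as x² + y².
3. Checking where it meets the axes: a circular section at z = 0 has radius between 0 and 1; the surface avoids every integer z-axis point in the box.
4. The integer polynomial consistent with all of this is the stated p. Check: (1, 0, 0) on the x-axis lies on the surface, and p(1, 0, 0) = 0. ✓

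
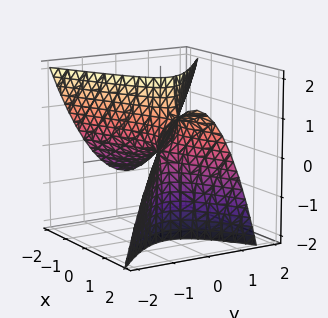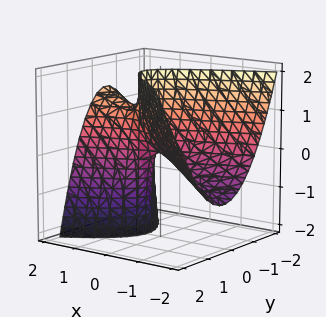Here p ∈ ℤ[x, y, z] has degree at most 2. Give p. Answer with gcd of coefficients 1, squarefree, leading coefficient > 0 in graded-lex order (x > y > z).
Degree: no degree-1 surface has this shape, so deg p = 2.
Checking where it meets the axes: it meets the y-axis at y = 0 (among the integer gridlines); one x-axis crossing is at x = 0; it meets the z-axis at z = 0 (among the integer gridlines).
Matching integer coefficients to the picture gives p.

x^2 - x*y - 2*x*z - 3*y^2 + z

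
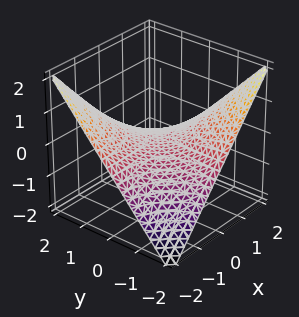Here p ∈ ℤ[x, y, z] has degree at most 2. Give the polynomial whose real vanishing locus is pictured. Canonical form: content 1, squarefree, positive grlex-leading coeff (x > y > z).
(a) Degree: a saddle surface; a quadric, so deg p = 2.
(b) Checking where it meets the axes: every point of the x-axis in the box is on the surface; it crosses the z-axis at the gridline z = 0; the visible y-axis segment lies entirely on the surface.
(c) Putting this together gives p.

x*y + 2*z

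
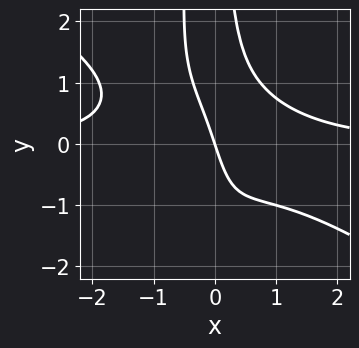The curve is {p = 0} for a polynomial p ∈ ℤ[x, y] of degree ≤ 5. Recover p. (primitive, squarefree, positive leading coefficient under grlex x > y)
1. deg p = 4.
2. Reading off the gridlines: it meets the y-axis at y = 0 (among the integer gridlines); it crosses the x-axis at the gridline x = 0.
3. The integer polynomial consistent with all of this is the stated p.

2*x^3*y + 3*x^2*y^2 + x*y^2 - 3*x - y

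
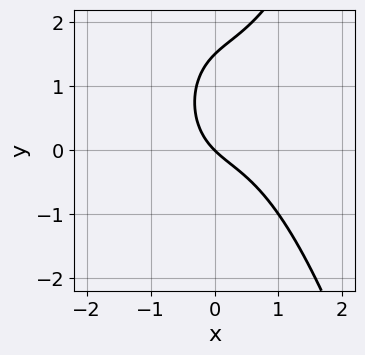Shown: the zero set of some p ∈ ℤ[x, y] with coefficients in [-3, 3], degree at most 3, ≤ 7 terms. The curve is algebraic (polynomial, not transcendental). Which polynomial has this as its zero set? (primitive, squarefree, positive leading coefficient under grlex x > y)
First, deg p = 3. No degree-2 curve has this shape.
Next, from the visible intercepts: it meets the y-axis at y = 0 (among the integer gridlines); it meets the x-axis at x = 0 (among the integer gridlines).
Finally, matching integer coefficients to the picture gives p.

3*x^3 - x^2 - 2*y^2 + 3*x + 3*y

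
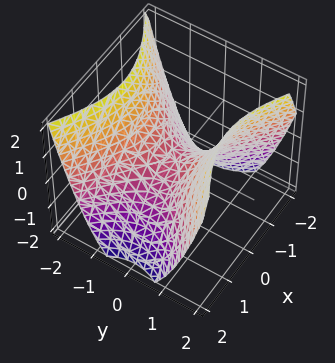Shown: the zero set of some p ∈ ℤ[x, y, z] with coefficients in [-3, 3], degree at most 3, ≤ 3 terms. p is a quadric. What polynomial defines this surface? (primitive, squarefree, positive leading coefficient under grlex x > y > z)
1. Degree: a saddle surface; a quadric, so deg p = 2.
2. Symmetries: the y ↦ −y reflection is a symmetry, so y appears only in even powers; mirror symmetry x ↦ −x ⇒ only even powers of x.
3. Checking where it meets the axes: it meets the x-axis at x = 0 (among the integer gridlines); it crosses the z-axis at the gridline z = 0; it meets the y-axis at y = 0 (among the integer gridlines).
4. Fitting integer coefficients to these (and the overall shape) gives p.

2*x^2 - 3*y^2 + 3*z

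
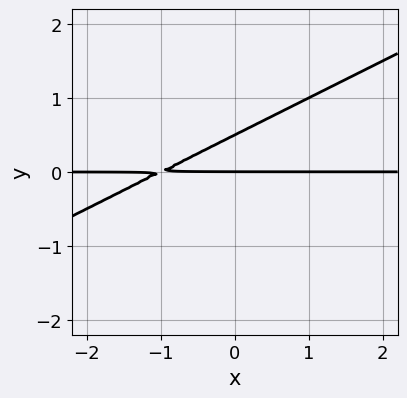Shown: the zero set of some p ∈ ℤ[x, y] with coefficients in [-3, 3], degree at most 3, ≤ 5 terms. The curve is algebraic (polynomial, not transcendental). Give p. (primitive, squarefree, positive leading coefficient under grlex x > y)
x*y - 2*y^2 + y

1. The degree is 2 — no degree-1 curve has this shape.
2. Reading off the gridlines: the visible x-axis segment lies entirely on the curve; one y-axis crossing is at y = 0.
3. Assembling these constraints gives the stated polynomial.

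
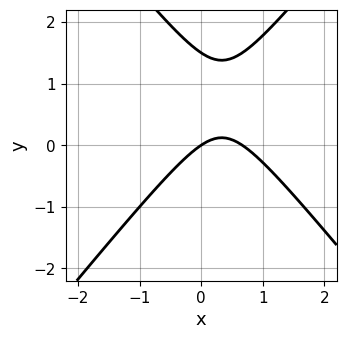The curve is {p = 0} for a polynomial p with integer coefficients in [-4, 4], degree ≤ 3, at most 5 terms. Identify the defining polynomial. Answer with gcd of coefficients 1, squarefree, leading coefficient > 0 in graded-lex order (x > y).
3*x^2 - 2*y^2 - 2*x + 3*y

1. The degree is 2 — the shape is more complex than any degree-1 curve.
2. Observable constraints: it meets the x-axis at x = 0 (among the integer gridlines); one y-axis crossing is at y = 0.
3. Solving for integer coefficients yields p as stated.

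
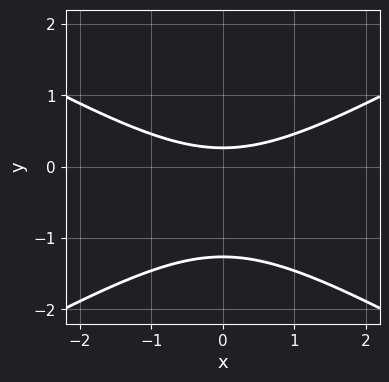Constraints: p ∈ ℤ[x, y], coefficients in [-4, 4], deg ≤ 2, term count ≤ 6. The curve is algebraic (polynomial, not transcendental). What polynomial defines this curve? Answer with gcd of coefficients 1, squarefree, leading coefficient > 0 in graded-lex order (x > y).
x^2 - 3*y^2 - 3*y + 1

First, degree: the shape is more complex than any degree-1 curve, so deg p = 2.
Next, symmetries: the x ↦ −x reflection is a symmetry, so x appears only in even powers.
Then, against the integer gridlines: no x-intercept at any integer in the box.
Finally, together with the visible shape, these determine p as stated.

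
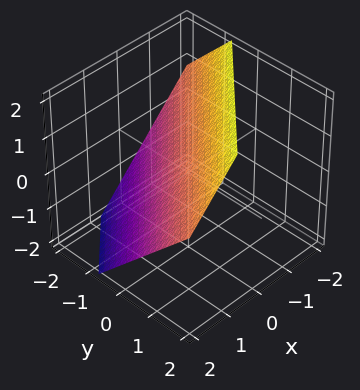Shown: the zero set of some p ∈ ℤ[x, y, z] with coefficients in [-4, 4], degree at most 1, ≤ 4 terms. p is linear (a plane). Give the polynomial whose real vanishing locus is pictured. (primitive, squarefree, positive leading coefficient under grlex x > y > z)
(a) deg p = 1. Every cross-section is a straight line — this is a plane.
(b) Putting this together gives p.

3*x - 3*y + 3*z - 2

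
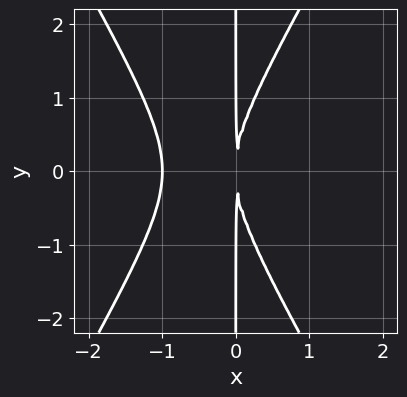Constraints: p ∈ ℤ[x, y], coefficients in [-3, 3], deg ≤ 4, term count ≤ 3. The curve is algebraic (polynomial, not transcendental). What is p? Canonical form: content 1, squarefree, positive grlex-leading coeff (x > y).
3*x^3 - x*y^2 + 3*x^2

First, degree: a generic line meets the curve in up to 3 points, so deg p = 3.
Then, symmetries: the y ↦ −y reflection is a symmetry, so y appears only in even powers.
Then, checking where it meets the axes: one x-axis crossing is at x = -1; every point of the y-axis in the box is on the curve.
Finally, fitting integer coefficients to these (and the overall shape) gives p.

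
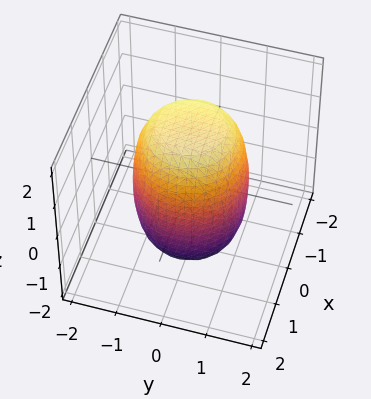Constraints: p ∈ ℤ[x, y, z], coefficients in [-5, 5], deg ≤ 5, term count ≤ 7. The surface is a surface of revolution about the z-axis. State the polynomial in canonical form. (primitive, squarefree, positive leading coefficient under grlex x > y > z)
2*x^4 + 4*x^2*y^2 + 2*y^4 - x^2 - y^2 + z^2 - 3

1. The degree is 4 — a generic line meets the surface in up to 4 points.
2. Symmetries: rotational symmetry about the z-axis ⇒ p depends on x, y only through x² + y².
3. Reading off the gridlines: a circular section at z = 1 has radius between 1 and 2.
4. Together with the visible shape, these determine p as stated.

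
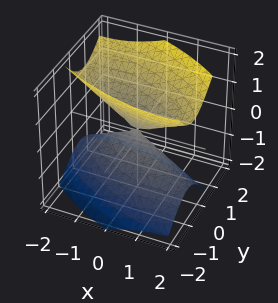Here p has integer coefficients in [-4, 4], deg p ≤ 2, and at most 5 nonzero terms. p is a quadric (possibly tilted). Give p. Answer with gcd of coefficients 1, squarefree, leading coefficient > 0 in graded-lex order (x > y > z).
First, the picture has 2 separate pieces. They look like related sheets of one shape, so recover p as a whole.
Then, the degree is 2 — no degree-1 surface has this shape.
Next, from the axis intercepts and sections: one z-axis crossing is at z = 0; it meets the y-axis at y = 0 (among the integer gridlines); it crosses the x-axis at the gridline x = 0.
Finally, fitting integer coefficients to these (and the overall shape) gives p.

x^2 + 2*x*y + 3*y^2 - y*z - 2*z^2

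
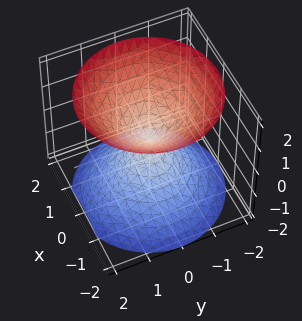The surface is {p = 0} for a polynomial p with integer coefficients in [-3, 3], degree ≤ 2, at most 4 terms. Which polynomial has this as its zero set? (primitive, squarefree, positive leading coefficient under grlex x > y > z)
x^2 + y^2 - z^2

1. There are 2 components. Treating them together as one polynomial.
2. Degree: two nappes meeting at a single point; a quadric, so deg p = 2.
3. Symmetries: rotational symmetry about the z-axis ⇒ p depends on x, y only through x² + y²; it's symmetric under z → −z, forcing even powers of z.
4. Against the integer gridlines: it crosses the y-axis at the gridline y = 0; one z-axis crossing is at z = 0.
5. Together with the visible shape, these determine p as stated.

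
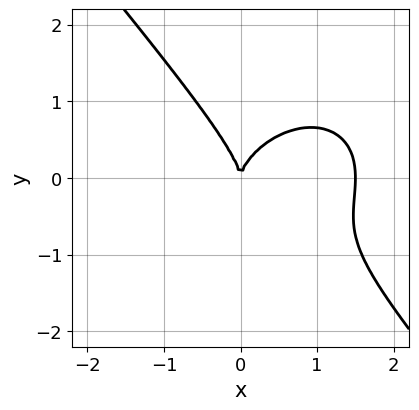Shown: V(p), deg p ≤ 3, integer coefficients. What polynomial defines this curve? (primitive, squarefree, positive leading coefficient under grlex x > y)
1. The degree is 3 — no degree-2 curve has this shape.
2. Observable constraints: it meets the x-axis at x = 0 (among the integer gridlines); it crosses the y-axis at the gridline y = 0.
3. Matching integer coefficients to the picture gives p.

2*x^3 + x*y^2 + 2*y^3 - 3*x^2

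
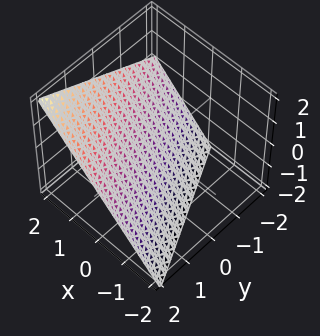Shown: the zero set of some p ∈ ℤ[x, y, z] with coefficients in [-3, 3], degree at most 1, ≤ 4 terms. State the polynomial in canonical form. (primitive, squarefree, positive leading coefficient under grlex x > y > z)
2*x + y - 2*z - 2

deg p = 1.
From the axis intercepts and sections: one z-axis crossing is at z = -1; one x-axis crossing is at x = 1; it crosses the y-axis at the gridline y = 2.
The integer polynomial consistent with all of this is the stated p.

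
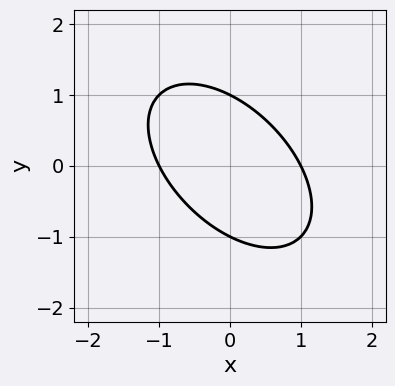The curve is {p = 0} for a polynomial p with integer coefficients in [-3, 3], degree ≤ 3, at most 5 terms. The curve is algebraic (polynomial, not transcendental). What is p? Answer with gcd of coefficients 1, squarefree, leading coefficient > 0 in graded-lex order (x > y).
x^2 + x*y + y^2 - 1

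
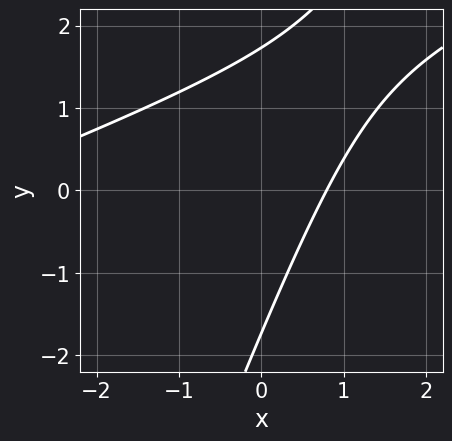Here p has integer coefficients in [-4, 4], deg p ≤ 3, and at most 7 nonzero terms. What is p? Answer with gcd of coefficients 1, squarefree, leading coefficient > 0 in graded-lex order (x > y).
Degree: a generic line meets the curve in up to 2 points, so deg p = 2.
Putting this together gives p.

x^2 - 3*x*y + y^2 + 3*x - 3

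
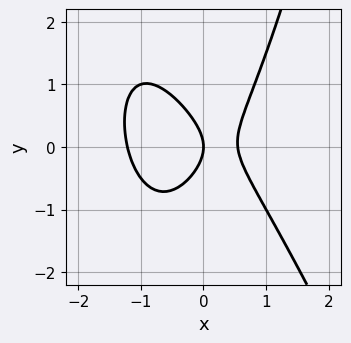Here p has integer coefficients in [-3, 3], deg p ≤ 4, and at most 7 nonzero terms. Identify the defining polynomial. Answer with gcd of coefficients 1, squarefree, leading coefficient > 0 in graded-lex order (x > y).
(a) deg p = 3.
(b) From the axis intercepts and sections: one x-axis crossing is at x = 0; it crosses the y-axis at the gridline y = 0.
(c) These observations pin down the coefficients.

3*x^3 + x^2*y + 2*x^2 - 2*y^2 - 2*x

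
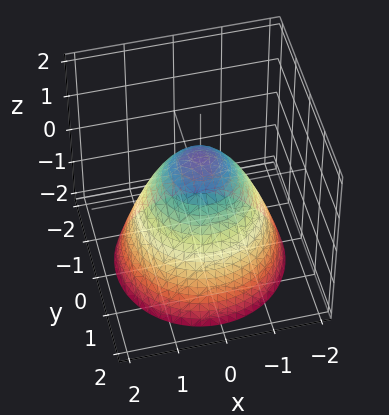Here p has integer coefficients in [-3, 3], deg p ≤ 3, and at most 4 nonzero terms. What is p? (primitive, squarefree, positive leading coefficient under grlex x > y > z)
1. The degree is 2 — a generic line meets the surface in up to 2 points.
2. Symmetry: the z-axis is an axis of rotation, so x and y enter only as x² + y².
3. Observable constraints: a circular section at z = 0 has radius exactly 1; it crosses the z-axis at the gridline z = 1.
4. Fitting integer coefficients to these (and the overall shape) gives p.

x^2 + y^2 + z - 1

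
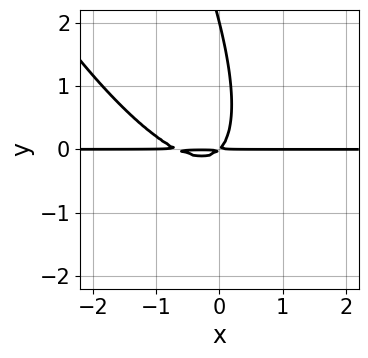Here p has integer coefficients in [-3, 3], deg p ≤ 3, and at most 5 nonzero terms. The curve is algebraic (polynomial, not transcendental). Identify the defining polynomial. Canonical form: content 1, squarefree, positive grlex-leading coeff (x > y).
3*x^2*y + 3*x*y^2 + y^3 + 2*x*y - 2*y^2

1. deg p = 3. A generic line meets the curve in up to 3 points.
2. Against the integer gridlines: it meets the y-axis at y = 2 (among the integer gridlines); the visible x-axis segment lies entirely on the curve.
3. The integer polynomial consistent with all of this is the stated p.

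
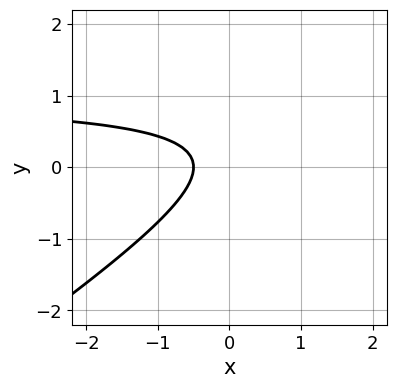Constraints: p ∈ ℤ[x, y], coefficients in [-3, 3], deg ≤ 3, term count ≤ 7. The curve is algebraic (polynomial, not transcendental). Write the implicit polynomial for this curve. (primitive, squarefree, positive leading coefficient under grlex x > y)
2*x*y - 3*y^2 - 2*x + y - 1

(a) Degree: a generic line meets the curve in up to 2 points, so deg p = 2.
(b) From the axis intercepts and sections: no y-intercept at any integer in the box.
(c) Putting this together gives p.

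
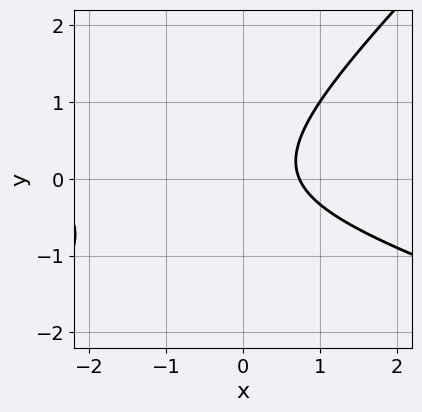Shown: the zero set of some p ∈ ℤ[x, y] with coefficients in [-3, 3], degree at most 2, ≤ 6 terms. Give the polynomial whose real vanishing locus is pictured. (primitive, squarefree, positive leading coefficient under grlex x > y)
(a) deg p = 2. No degree-1 curve has this shape.
(b) From the axis intercepts and sections: no y-intercept at any integer in the box.
(c) Putting this together gives p.

x^2 + 2*x*y - 3*y^2 + 2*x - 2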